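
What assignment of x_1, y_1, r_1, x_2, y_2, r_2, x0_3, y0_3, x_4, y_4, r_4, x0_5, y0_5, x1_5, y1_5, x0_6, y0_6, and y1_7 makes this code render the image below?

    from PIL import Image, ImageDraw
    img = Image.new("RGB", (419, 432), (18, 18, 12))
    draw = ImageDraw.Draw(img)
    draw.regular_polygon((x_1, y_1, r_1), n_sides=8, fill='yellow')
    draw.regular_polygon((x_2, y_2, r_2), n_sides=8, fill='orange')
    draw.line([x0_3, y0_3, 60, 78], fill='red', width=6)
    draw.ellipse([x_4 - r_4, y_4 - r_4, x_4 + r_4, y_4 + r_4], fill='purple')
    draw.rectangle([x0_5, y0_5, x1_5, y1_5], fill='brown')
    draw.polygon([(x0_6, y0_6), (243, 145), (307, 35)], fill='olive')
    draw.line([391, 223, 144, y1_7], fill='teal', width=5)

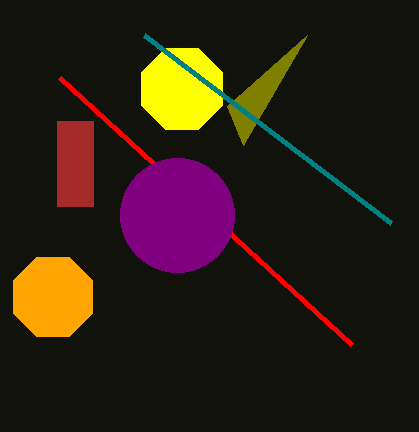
x_1 = 182, y_1 = 89, r_1 = 44, x_2 = 53, y_2 = 297, r_2 = 43, x0_3 = 352, y0_3 = 345, x_4 = 177, y_4 = 215, r_4 = 57, x0_5 = 57, y0_5 = 121, x1_5 = 93, y1_5 = 206, x0_6 = 227, y0_6 = 106, y1_7 = 35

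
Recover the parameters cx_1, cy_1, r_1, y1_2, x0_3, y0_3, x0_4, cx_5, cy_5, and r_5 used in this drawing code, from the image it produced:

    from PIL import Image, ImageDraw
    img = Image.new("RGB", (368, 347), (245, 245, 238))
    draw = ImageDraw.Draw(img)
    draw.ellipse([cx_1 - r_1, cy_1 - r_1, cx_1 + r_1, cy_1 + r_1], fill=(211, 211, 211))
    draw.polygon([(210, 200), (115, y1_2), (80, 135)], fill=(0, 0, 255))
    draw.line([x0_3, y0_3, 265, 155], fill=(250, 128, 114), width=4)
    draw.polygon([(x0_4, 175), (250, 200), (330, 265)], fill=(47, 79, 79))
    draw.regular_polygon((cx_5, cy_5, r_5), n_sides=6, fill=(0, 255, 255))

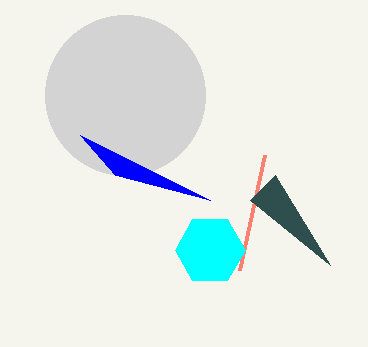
cx_1 = 125, cy_1 = 95, r_1 = 80, y1_2 = 175, x0_3 = 240, y0_3 = 270, x0_4 = 275, cx_5 = 210, cy_5 = 250, r_5 = 35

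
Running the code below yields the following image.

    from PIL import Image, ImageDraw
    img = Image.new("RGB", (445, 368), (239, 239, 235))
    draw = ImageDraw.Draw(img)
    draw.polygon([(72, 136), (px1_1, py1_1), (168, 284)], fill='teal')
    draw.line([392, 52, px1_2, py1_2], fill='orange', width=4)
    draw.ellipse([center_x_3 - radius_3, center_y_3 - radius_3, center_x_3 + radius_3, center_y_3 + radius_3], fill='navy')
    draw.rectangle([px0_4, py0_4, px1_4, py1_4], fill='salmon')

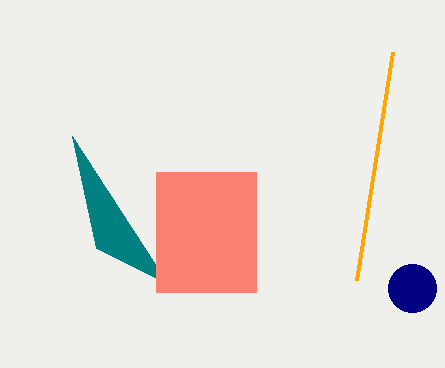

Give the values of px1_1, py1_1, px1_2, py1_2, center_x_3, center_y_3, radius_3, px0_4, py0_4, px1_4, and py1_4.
px1_1 = 96, py1_1 = 248, px1_2 = 356, py1_2 = 280, center_x_3 = 412, center_y_3 = 288, radius_3 = 24, px0_4 = 156, py0_4 = 172, px1_4 = 256, py1_4 = 292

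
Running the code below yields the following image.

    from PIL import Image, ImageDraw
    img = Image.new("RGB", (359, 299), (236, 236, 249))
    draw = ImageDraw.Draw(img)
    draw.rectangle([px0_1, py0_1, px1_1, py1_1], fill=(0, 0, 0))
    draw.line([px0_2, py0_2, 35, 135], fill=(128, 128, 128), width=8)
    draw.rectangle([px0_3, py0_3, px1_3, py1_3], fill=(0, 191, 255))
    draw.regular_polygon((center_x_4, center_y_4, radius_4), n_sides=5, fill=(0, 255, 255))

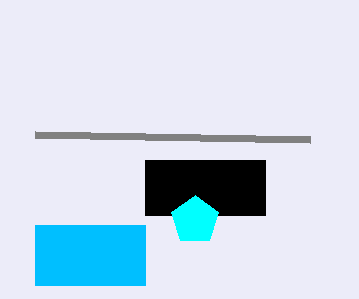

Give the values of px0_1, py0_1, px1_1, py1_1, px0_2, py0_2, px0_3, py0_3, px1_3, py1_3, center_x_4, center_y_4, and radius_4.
px0_1 = 145
py0_1 = 160
px1_1 = 265
py1_1 = 215
px0_2 = 310
py0_2 = 140
px0_3 = 35
py0_3 = 225
px1_3 = 145
py1_3 = 285
center_x_4 = 195
center_y_4 = 220
radius_4 = 25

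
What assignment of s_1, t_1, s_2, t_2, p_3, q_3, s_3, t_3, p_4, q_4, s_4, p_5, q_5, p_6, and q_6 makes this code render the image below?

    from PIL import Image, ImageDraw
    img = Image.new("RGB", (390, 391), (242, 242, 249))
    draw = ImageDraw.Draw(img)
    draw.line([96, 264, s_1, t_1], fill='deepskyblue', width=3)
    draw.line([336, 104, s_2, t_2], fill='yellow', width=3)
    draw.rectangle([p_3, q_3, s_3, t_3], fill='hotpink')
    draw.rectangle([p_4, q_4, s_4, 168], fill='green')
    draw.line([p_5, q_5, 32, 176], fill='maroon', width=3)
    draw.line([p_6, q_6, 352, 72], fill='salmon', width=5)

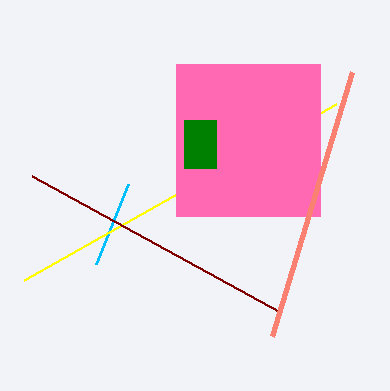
s_1 = 128; t_1 = 184; s_2 = 24; t_2 = 280; p_3 = 176; q_3 = 64; s_3 = 320; t_3 = 216; p_4 = 184; q_4 = 120; s_4 = 216; p_5 = 280; q_5 = 312; p_6 = 272; q_6 = 336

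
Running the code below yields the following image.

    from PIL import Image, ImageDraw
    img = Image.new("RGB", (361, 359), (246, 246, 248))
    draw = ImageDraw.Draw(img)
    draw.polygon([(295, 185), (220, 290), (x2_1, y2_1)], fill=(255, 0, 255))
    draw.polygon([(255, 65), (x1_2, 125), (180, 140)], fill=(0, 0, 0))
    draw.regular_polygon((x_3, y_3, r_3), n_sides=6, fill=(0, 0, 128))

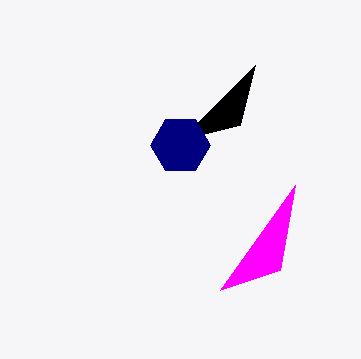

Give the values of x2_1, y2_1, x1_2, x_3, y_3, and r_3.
x2_1 = 280; y2_1 = 270; x1_2 = 240; x_3 = 180; y_3 = 145; r_3 = 30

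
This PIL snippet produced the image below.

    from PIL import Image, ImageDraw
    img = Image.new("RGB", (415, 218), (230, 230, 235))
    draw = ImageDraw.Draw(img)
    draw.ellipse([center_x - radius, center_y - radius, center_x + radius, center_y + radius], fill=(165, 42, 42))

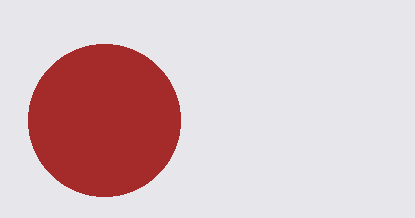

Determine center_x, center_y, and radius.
center_x = 104, center_y = 120, radius = 76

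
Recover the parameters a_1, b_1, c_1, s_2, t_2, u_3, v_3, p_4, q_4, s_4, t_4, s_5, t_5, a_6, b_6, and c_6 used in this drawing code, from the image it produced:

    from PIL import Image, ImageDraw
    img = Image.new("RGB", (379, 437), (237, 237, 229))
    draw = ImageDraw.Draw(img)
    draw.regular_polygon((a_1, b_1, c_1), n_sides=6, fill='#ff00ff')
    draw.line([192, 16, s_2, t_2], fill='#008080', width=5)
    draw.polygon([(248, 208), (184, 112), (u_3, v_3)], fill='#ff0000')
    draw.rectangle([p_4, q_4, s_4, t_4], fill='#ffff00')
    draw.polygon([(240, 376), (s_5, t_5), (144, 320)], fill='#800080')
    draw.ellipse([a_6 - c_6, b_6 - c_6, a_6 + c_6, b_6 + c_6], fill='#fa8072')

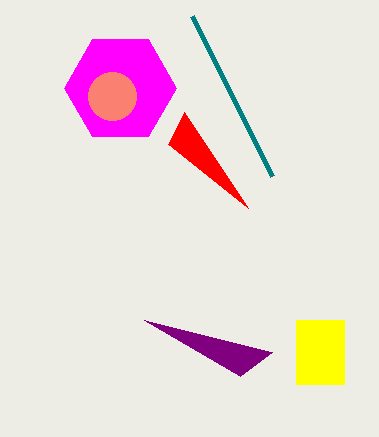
a_1 = 120
b_1 = 88
c_1 = 56
s_2 = 272
t_2 = 176
u_3 = 168
v_3 = 144
p_4 = 296
q_4 = 320
s_4 = 344
t_4 = 384
s_5 = 272
t_5 = 352
a_6 = 112
b_6 = 96
c_6 = 24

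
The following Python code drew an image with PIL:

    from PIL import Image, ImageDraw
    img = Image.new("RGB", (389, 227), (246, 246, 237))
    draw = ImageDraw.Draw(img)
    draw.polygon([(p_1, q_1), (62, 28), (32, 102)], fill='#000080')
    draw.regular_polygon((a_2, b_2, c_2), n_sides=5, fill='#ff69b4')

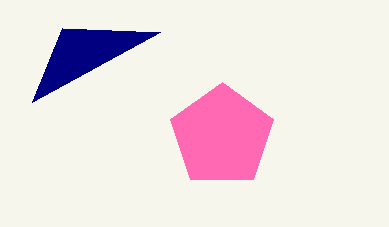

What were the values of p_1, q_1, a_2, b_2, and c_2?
p_1 = 160, q_1 = 32, a_2 = 222, b_2 = 136, c_2 = 54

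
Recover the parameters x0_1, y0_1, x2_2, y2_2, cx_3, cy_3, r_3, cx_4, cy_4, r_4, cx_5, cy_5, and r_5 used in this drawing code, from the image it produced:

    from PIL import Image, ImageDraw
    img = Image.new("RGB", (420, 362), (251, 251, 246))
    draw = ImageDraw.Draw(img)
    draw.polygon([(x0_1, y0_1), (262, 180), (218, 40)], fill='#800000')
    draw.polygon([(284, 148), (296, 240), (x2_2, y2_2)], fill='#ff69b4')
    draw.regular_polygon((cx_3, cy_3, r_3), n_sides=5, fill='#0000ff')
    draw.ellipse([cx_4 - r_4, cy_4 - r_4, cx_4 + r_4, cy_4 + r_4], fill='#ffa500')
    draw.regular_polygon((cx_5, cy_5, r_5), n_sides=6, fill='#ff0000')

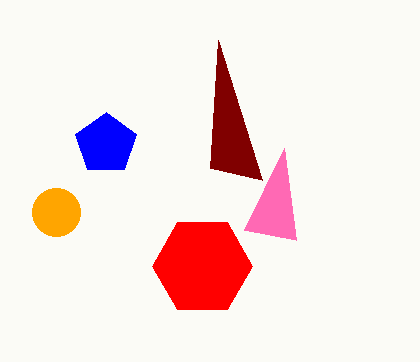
x0_1 = 210
y0_1 = 168
x2_2 = 244
y2_2 = 230
cx_3 = 106
cy_3 = 144
r_3 = 32
cx_4 = 56
cy_4 = 212
r_4 = 24
cx_5 = 202
cy_5 = 266
r_5 = 50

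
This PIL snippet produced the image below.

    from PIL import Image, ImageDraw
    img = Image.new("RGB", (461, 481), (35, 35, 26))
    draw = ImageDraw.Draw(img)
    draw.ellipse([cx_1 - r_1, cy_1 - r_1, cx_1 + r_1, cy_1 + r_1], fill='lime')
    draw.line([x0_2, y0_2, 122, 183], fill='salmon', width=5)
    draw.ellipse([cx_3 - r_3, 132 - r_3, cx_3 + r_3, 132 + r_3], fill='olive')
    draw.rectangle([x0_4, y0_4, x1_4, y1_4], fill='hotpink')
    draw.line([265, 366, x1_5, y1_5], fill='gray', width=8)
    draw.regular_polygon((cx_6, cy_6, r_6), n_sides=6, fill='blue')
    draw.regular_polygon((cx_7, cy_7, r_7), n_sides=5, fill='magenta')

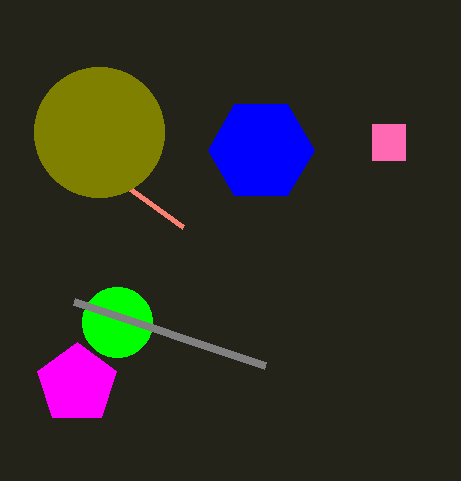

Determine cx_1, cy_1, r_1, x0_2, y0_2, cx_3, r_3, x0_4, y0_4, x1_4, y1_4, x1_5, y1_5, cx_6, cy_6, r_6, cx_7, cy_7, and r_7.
cx_1 = 117, cy_1 = 322, r_1 = 35, x0_2 = 183, y0_2 = 227, cx_3 = 99, r_3 = 65, x0_4 = 372, y0_4 = 124, x1_4 = 405, y1_4 = 160, x1_5 = 74, y1_5 = 302, cx_6 = 261, cy_6 = 150, r_6 = 53, cx_7 = 77, cy_7 = 384, r_7 = 42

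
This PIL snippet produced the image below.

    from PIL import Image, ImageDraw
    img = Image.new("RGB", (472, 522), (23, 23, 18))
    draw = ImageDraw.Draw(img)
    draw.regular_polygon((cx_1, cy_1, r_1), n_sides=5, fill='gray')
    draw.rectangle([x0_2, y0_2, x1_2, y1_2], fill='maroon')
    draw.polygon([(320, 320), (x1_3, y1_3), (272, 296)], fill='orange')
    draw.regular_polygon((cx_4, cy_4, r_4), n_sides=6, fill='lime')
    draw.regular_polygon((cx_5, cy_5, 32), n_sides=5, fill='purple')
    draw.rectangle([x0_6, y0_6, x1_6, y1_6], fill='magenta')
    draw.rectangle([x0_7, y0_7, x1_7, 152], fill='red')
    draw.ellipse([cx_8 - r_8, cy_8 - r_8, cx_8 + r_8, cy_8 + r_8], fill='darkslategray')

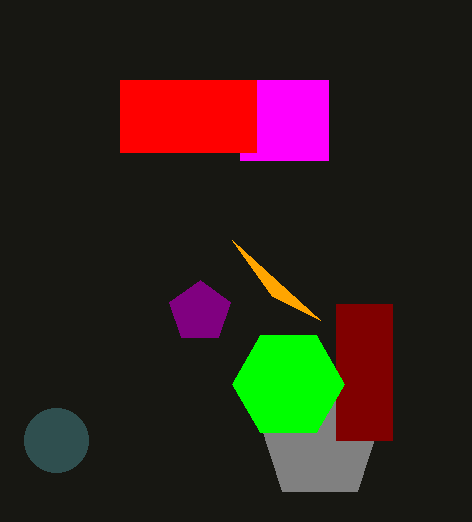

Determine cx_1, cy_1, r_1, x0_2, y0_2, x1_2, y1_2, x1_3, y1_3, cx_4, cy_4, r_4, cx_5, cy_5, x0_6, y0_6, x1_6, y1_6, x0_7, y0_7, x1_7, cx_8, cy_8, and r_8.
cx_1 = 320; cy_1 = 440; r_1 = 64; x0_2 = 336; y0_2 = 304; x1_2 = 392; y1_2 = 440; x1_3 = 232; y1_3 = 240; cx_4 = 288; cy_4 = 384; r_4 = 56; cx_5 = 200; cy_5 = 312; x0_6 = 240; y0_6 = 80; x1_6 = 328; y1_6 = 160; x0_7 = 120; y0_7 = 80; x1_7 = 256; cx_8 = 56; cy_8 = 440; r_8 = 32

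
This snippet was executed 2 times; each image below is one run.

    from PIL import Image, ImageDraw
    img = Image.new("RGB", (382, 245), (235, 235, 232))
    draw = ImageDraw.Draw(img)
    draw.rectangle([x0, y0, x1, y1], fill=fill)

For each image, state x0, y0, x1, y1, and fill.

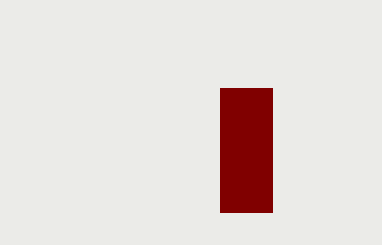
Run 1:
x0 = 220, y0 = 88, x1 = 272, y1 = 212, fill = 'maroon'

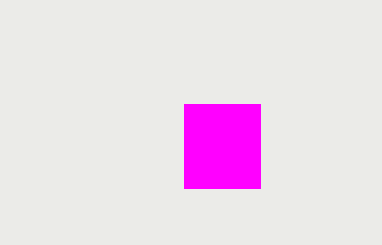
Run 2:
x0 = 184, y0 = 104, x1 = 260, y1 = 188, fill = 'magenta'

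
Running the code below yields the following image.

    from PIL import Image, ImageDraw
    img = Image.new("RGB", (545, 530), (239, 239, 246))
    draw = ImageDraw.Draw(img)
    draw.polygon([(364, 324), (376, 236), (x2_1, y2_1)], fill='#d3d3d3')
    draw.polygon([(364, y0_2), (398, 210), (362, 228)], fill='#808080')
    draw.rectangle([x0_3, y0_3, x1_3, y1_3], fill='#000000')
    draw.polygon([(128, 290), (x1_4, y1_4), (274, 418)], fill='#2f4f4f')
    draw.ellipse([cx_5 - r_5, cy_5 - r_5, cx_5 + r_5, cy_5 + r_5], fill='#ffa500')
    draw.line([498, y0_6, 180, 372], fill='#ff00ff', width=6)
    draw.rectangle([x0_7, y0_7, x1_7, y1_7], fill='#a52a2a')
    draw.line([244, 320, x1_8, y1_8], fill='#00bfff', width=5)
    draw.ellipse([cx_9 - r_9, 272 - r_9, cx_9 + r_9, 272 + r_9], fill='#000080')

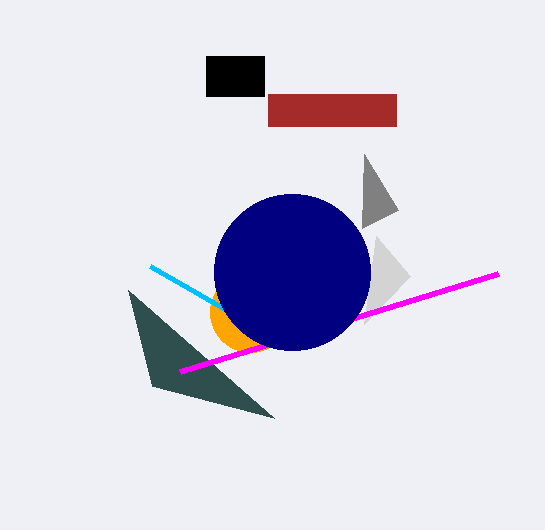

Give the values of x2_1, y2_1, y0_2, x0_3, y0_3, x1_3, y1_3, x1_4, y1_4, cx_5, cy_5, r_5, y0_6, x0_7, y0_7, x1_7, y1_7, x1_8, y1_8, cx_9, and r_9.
x2_1 = 410
y2_1 = 276
y0_2 = 154
x0_3 = 206
y0_3 = 56
x1_3 = 264
y1_3 = 96
x1_4 = 152
y1_4 = 386
cx_5 = 250
cy_5 = 312
r_5 = 40
y0_6 = 274
x0_7 = 268
y0_7 = 94
x1_7 = 396
y1_7 = 126
x1_8 = 150
y1_8 = 266
cx_9 = 292
r_9 = 78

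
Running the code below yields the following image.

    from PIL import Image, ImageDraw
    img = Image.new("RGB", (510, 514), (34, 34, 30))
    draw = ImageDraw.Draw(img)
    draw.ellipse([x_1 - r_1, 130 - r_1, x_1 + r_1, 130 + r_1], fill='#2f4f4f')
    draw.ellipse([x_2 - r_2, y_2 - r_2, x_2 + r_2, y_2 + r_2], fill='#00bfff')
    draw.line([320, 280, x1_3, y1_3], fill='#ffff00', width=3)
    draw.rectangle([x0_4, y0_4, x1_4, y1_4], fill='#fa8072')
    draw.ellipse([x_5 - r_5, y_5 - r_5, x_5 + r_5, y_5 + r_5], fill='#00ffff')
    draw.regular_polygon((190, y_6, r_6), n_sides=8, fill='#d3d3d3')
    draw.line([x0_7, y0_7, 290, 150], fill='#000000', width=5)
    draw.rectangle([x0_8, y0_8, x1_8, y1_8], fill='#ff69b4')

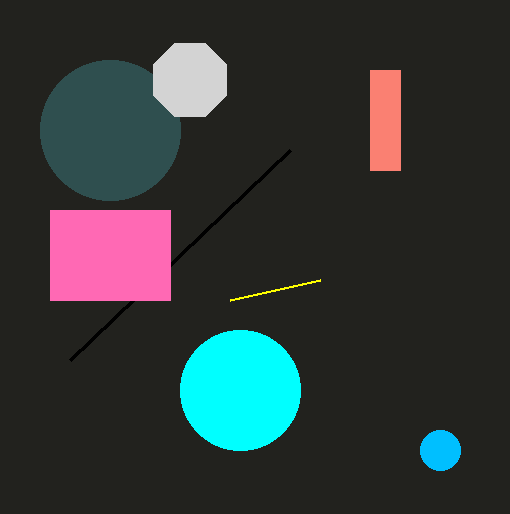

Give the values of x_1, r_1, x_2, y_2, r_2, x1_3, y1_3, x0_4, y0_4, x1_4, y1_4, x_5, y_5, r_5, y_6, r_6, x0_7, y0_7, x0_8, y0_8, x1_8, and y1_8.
x_1 = 110, r_1 = 70, x_2 = 440, y_2 = 450, r_2 = 20, x1_3 = 230, y1_3 = 300, x0_4 = 370, y0_4 = 70, x1_4 = 400, y1_4 = 170, x_5 = 240, y_5 = 390, r_5 = 60, y_6 = 80, r_6 = 40, x0_7 = 70, y0_7 = 360, x0_8 = 50, y0_8 = 210, x1_8 = 170, y1_8 = 300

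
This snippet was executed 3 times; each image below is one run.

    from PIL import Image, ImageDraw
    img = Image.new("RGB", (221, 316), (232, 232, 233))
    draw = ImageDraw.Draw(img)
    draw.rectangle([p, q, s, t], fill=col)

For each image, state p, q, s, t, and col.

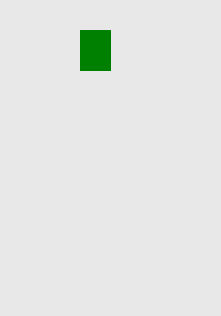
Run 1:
p = 80; q = 30; s = 110; t = 70; col = 'green'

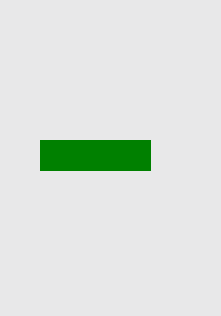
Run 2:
p = 40
q = 140
s = 150
t = 170
col = 'green'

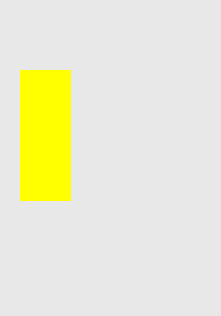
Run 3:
p = 20
q = 70
s = 70
t = 200
col = 'yellow'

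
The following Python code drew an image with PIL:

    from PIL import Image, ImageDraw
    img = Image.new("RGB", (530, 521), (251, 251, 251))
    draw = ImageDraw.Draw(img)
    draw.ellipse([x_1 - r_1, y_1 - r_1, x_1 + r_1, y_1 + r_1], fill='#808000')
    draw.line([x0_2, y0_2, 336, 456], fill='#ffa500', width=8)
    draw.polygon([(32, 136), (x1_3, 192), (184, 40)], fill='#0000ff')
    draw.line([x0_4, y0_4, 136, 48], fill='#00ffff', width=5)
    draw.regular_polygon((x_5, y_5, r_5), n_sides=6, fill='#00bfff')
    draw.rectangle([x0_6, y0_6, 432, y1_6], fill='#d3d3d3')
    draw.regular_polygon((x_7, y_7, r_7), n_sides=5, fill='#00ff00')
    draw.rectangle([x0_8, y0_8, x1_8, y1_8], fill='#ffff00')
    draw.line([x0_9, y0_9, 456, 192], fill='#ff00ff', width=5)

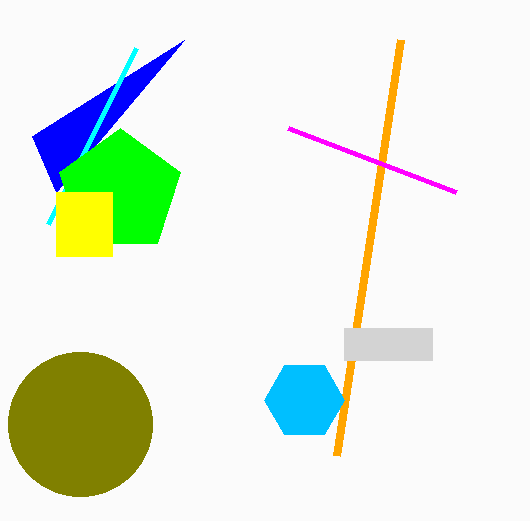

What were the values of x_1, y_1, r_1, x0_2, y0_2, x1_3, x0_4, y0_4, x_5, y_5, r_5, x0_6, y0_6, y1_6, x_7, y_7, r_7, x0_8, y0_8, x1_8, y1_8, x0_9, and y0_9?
x_1 = 80; y_1 = 424; r_1 = 72; x0_2 = 400; y0_2 = 40; x1_3 = 56; x0_4 = 48; y0_4 = 224; x_5 = 304; y_5 = 400; r_5 = 40; x0_6 = 344; y0_6 = 328; y1_6 = 360; x_7 = 120; y_7 = 192; r_7 = 64; x0_8 = 56; y0_8 = 192; x1_8 = 112; y1_8 = 256; x0_9 = 288; y0_9 = 128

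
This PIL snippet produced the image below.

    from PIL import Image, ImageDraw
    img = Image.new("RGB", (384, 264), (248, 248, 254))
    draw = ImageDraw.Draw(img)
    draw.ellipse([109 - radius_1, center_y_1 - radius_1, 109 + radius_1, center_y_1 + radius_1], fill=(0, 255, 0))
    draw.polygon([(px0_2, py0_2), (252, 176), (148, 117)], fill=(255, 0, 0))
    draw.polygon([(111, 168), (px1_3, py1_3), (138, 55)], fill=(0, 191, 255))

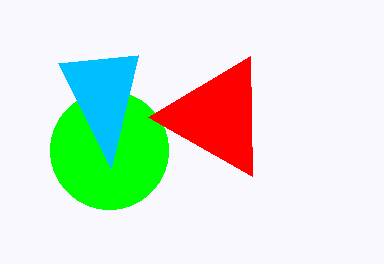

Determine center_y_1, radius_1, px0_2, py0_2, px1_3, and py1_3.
center_y_1 = 150
radius_1 = 59
px0_2 = 250
py0_2 = 56
px1_3 = 58
py1_3 = 63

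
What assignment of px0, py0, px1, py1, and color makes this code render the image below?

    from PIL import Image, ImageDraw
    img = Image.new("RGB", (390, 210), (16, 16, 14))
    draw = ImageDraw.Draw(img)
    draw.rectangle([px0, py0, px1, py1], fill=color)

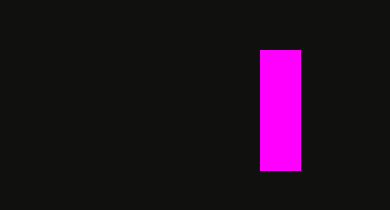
px0 = 260
py0 = 50
px1 = 300
py1 = 170
color = 'magenta'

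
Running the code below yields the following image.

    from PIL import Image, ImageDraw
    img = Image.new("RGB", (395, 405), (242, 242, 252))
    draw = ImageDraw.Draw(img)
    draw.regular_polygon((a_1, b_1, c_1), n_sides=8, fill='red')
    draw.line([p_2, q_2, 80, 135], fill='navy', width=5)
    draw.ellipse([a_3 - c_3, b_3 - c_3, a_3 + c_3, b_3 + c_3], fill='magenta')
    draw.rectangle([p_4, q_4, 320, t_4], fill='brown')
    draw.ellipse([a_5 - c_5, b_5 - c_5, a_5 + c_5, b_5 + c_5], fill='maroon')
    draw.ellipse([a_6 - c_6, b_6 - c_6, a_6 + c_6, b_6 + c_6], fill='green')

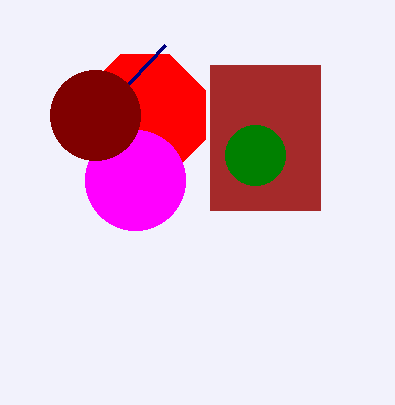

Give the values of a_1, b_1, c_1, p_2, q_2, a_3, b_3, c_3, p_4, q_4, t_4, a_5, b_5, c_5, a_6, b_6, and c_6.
a_1 = 145; b_1 = 115; c_1 = 65; p_2 = 165; q_2 = 45; a_3 = 135; b_3 = 180; c_3 = 50; p_4 = 210; q_4 = 65; t_4 = 210; a_5 = 95; b_5 = 115; c_5 = 45; a_6 = 255; b_6 = 155; c_6 = 30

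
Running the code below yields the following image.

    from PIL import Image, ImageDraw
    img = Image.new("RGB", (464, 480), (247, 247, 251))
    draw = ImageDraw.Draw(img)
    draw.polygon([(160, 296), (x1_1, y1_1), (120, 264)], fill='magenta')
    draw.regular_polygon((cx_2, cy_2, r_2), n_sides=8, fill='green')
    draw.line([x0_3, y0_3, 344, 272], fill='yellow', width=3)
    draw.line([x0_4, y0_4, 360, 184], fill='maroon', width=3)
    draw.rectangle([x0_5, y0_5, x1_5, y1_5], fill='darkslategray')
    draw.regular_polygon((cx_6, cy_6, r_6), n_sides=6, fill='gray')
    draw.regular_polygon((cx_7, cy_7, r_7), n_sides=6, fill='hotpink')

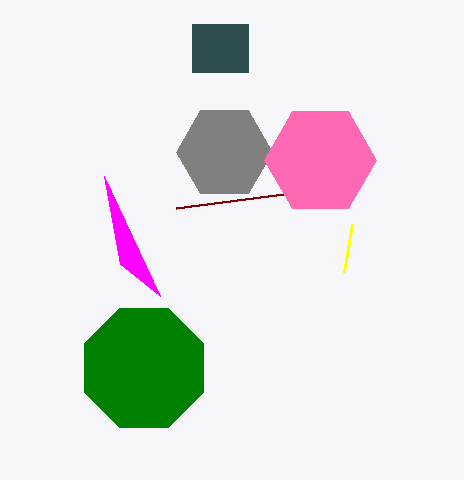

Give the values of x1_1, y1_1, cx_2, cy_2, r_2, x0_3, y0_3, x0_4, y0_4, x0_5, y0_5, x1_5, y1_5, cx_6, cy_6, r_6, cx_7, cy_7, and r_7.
x1_1 = 104
y1_1 = 176
cx_2 = 144
cy_2 = 368
r_2 = 64
x0_3 = 352
y0_3 = 224
x0_4 = 176
y0_4 = 208
x0_5 = 192
y0_5 = 24
x1_5 = 248
y1_5 = 72
cx_6 = 224
cy_6 = 152
r_6 = 48
cx_7 = 320
cy_7 = 160
r_7 = 56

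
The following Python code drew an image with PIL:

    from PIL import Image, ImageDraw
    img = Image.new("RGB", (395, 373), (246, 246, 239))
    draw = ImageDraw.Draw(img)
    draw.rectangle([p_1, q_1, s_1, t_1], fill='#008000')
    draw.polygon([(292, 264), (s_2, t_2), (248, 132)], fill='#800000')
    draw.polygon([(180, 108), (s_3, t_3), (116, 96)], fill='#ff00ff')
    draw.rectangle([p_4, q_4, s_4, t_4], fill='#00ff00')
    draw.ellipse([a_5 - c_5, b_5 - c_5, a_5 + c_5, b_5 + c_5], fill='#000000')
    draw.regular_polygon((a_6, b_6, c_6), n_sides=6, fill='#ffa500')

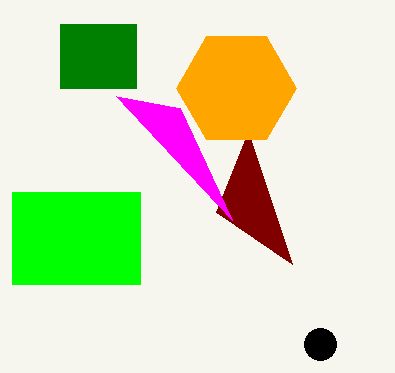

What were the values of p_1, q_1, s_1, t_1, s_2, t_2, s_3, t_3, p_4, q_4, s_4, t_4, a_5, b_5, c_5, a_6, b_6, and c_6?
p_1 = 60
q_1 = 24
s_1 = 136
t_1 = 88
s_2 = 216
t_2 = 212
s_3 = 232
t_3 = 220
p_4 = 12
q_4 = 192
s_4 = 140
t_4 = 284
a_5 = 320
b_5 = 344
c_5 = 16
a_6 = 236
b_6 = 88
c_6 = 60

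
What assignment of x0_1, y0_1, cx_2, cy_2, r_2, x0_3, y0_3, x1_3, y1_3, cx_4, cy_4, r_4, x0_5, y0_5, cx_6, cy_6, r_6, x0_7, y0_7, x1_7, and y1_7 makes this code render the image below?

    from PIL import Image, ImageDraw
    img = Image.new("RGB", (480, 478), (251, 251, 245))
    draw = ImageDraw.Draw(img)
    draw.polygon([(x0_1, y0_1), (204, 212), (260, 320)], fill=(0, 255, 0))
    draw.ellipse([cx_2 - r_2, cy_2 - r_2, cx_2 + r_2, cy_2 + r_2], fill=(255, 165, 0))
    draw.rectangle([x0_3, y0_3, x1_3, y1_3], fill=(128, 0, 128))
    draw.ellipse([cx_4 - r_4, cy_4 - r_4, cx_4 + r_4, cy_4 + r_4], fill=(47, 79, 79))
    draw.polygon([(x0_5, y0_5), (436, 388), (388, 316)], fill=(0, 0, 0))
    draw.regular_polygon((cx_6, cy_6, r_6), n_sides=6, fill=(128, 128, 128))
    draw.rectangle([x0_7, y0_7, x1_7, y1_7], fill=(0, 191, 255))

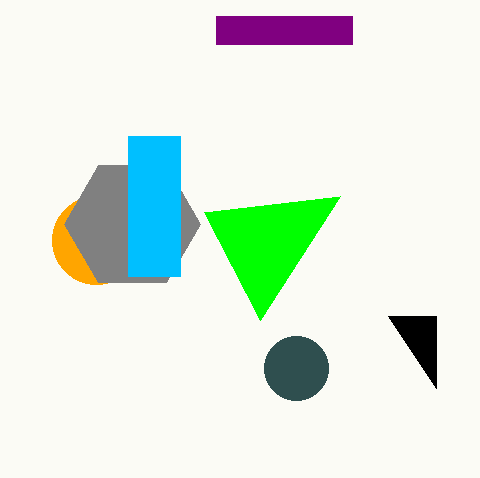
x0_1 = 340, y0_1 = 196, cx_2 = 96, cy_2 = 240, r_2 = 44, x0_3 = 216, y0_3 = 16, x1_3 = 352, y1_3 = 44, cx_4 = 296, cy_4 = 368, r_4 = 32, x0_5 = 436, y0_5 = 316, cx_6 = 132, cy_6 = 224, r_6 = 68, x0_7 = 128, y0_7 = 136, x1_7 = 180, y1_7 = 276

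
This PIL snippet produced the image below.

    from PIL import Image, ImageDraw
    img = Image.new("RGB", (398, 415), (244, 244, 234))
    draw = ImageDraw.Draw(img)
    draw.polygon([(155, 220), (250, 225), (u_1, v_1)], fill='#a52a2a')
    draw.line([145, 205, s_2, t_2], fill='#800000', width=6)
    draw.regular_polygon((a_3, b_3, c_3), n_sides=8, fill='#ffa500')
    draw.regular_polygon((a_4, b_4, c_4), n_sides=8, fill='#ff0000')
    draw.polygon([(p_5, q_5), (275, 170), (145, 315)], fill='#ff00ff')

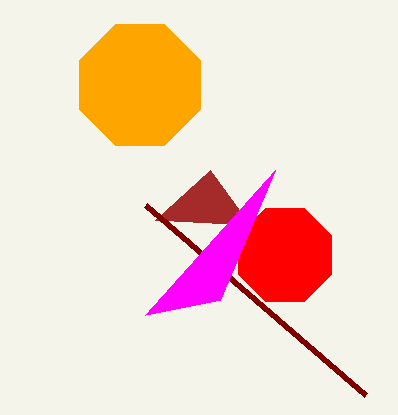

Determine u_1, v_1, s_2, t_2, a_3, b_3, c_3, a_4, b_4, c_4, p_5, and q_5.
u_1 = 210, v_1 = 170, s_2 = 365, t_2 = 395, a_3 = 140, b_3 = 85, c_3 = 65, a_4 = 285, b_4 = 255, c_4 = 50, p_5 = 220, q_5 = 300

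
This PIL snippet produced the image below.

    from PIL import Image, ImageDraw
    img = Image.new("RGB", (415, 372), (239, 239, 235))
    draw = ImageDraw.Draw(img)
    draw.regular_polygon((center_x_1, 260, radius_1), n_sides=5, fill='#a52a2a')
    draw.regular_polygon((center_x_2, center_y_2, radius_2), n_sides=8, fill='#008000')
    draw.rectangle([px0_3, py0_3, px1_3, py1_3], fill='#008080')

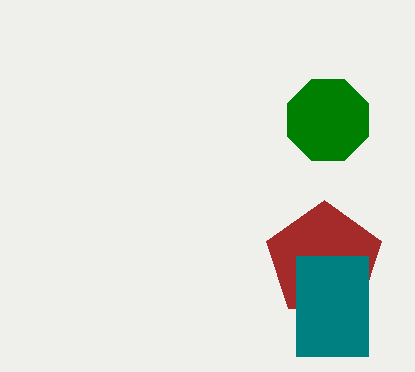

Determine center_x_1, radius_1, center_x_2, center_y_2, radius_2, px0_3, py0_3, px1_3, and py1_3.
center_x_1 = 324
radius_1 = 60
center_x_2 = 328
center_y_2 = 120
radius_2 = 44
px0_3 = 296
py0_3 = 256
px1_3 = 368
py1_3 = 356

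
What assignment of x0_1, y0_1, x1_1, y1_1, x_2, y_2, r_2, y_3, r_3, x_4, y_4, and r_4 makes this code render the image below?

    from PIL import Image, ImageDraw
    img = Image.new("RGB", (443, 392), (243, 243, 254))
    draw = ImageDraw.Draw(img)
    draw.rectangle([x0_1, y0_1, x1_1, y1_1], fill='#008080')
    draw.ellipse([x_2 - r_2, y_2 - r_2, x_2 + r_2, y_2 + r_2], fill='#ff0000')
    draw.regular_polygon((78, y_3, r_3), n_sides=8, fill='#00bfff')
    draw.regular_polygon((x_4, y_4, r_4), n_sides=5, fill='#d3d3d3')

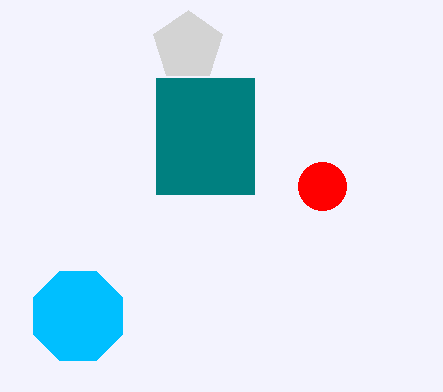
x0_1 = 156, y0_1 = 78, x1_1 = 254, y1_1 = 194, x_2 = 322, y_2 = 186, r_2 = 24, y_3 = 316, r_3 = 48, x_4 = 188, y_4 = 46, r_4 = 36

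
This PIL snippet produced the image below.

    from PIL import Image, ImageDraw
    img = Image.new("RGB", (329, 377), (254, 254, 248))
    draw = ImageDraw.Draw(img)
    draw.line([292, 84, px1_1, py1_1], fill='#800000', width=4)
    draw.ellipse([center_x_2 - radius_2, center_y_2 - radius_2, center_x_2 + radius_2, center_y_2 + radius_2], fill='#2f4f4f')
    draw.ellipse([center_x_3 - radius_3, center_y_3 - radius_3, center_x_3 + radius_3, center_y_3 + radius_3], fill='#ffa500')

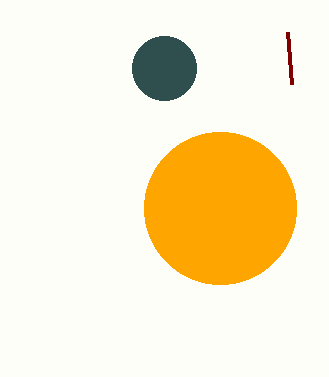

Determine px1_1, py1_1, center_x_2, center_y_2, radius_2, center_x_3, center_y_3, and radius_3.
px1_1 = 288, py1_1 = 32, center_x_2 = 164, center_y_2 = 68, radius_2 = 32, center_x_3 = 220, center_y_3 = 208, radius_3 = 76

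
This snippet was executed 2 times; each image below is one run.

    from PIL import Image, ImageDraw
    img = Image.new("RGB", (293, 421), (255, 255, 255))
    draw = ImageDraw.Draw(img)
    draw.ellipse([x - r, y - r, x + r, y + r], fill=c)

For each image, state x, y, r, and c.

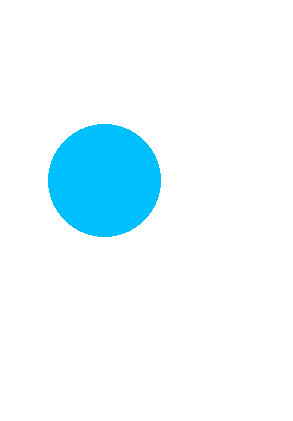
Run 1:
x = 104, y = 180, r = 56, c = 'deepskyblue'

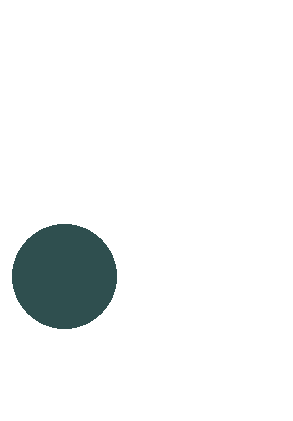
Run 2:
x = 64, y = 276, r = 52, c = 'darkslategray'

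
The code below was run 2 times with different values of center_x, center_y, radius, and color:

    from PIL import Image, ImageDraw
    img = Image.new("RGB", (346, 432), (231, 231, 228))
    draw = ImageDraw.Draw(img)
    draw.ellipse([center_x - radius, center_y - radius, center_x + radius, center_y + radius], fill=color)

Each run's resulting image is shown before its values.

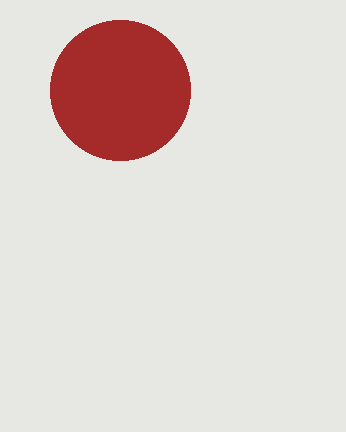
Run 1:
center_x = 120; center_y = 90; radius = 70; color = 'brown'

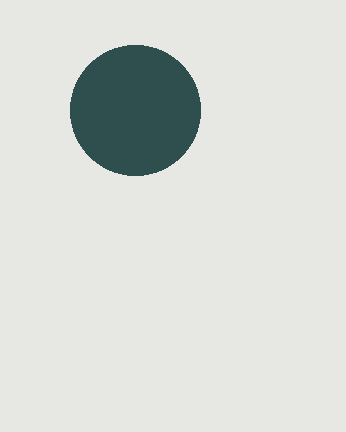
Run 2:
center_x = 135, center_y = 110, radius = 65, color = 'darkslategray'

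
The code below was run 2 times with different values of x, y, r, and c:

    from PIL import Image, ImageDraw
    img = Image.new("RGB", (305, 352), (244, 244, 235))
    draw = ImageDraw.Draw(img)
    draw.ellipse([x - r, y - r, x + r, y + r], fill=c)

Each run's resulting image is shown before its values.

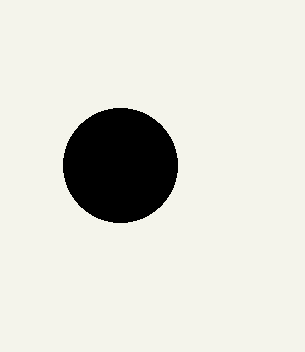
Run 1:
x = 120
y = 165
r = 57
c = 'black'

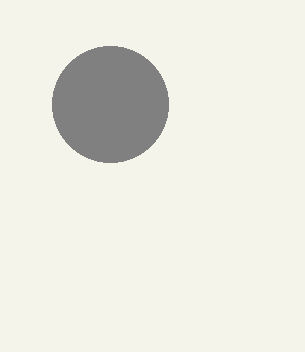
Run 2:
x = 110; y = 104; r = 58; c = 'gray'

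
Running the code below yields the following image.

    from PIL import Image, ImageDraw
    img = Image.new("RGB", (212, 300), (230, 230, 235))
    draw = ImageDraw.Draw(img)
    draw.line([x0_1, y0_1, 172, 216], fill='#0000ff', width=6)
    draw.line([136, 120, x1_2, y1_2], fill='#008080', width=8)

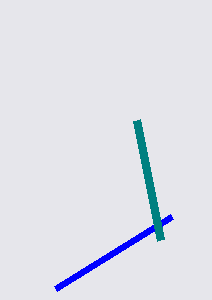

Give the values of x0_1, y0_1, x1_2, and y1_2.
x0_1 = 56
y0_1 = 288
x1_2 = 160
y1_2 = 240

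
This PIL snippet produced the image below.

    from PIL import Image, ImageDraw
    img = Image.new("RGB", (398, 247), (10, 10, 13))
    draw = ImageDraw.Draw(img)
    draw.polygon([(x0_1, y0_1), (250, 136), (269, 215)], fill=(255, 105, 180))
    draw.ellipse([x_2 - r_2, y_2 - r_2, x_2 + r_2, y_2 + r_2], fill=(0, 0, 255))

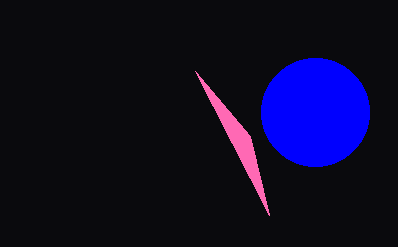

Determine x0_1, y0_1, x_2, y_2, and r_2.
x0_1 = 195, y0_1 = 71, x_2 = 315, y_2 = 112, r_2 = 54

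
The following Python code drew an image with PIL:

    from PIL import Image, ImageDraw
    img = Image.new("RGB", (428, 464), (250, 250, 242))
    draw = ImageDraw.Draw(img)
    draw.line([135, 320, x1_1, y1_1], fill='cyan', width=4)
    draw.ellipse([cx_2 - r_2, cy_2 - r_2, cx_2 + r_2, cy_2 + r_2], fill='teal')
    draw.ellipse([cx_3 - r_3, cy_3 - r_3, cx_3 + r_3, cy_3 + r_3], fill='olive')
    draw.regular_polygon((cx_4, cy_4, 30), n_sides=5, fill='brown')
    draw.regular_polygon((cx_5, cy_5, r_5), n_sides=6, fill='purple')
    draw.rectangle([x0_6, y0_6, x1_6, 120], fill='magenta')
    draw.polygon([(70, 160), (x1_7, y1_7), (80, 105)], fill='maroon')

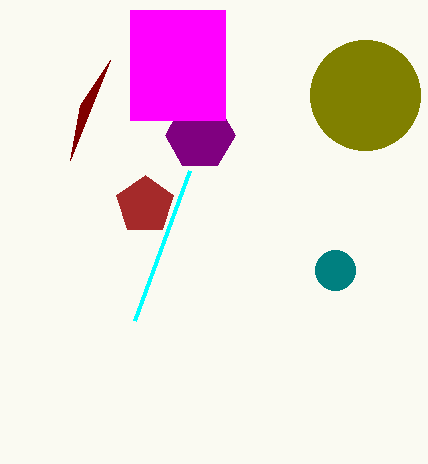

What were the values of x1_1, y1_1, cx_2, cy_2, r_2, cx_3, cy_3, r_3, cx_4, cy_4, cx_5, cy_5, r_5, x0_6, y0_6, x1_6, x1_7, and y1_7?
x1_1 = 190; y1_1 = 170; cx_2 = 335; cy_2 = 270; r_2 = 20; cx_3 = 365; cy_3 = 95; r_3 = 55; cx_4 = 145; cy_4 = 205; cx_5 = 200; cy_5 = 135; r_5 = 35; x0_6 = 130; y0_6 = 10; x1_6 = 225; x1_7 = 110; y1_7 = 60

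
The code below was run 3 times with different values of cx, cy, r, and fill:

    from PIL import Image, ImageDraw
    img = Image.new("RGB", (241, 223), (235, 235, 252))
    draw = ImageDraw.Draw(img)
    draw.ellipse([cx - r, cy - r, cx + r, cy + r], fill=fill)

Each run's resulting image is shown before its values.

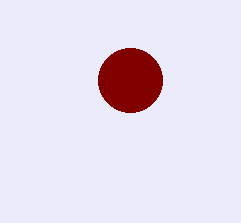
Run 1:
cx = 130
cy = 80
r = 32
fill = 'maroon'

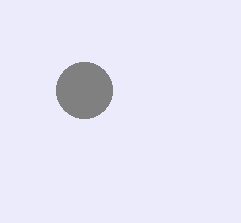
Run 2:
cx = 84
cy = 90
r = 28
fill = 'gray'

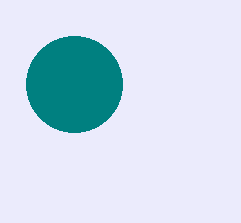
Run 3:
cx = 74, cy = 84, r = 48, fill = 'teal'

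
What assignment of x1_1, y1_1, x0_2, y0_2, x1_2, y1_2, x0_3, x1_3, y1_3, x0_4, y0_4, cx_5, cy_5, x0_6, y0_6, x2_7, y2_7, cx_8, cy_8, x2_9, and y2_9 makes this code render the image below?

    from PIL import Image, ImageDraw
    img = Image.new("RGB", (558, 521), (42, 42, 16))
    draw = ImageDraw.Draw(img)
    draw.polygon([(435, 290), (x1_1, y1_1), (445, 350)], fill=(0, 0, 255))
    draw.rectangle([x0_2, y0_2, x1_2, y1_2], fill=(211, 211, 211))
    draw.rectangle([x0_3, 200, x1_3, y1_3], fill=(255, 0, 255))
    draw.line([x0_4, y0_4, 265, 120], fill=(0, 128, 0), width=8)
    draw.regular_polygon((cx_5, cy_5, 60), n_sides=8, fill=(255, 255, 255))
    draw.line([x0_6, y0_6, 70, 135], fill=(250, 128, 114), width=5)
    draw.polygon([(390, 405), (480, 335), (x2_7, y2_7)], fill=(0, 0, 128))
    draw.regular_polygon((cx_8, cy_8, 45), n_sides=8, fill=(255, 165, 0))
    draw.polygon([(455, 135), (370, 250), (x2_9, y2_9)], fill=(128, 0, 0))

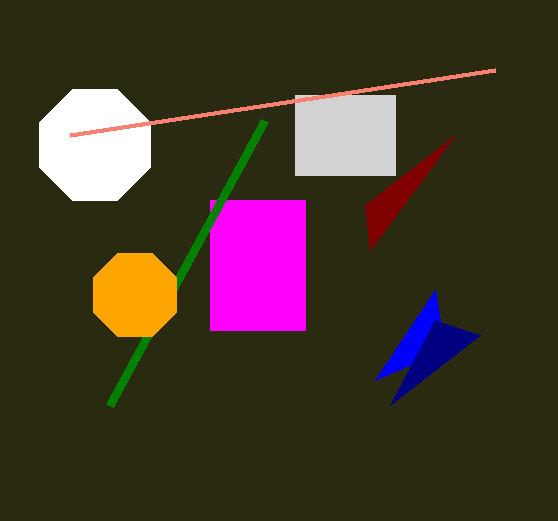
x1_1 = 375; y1_1 = 380; x0_2 = 295; y0_2 = 95; x1_2 = 395; y1_2 = 175; x0_3 = 210; x1_3 = 305; y1_3 = 330; x0_4 = 110; y0_4 = 405; cx_5 = 95; cy_5 = 145; x0_6 = 495; y0_6 = 70; x2_7 = 435; y2_7 = 320; cx_8 = 135; cy_8 = 295; x2_9 = 365; y2_9 = 205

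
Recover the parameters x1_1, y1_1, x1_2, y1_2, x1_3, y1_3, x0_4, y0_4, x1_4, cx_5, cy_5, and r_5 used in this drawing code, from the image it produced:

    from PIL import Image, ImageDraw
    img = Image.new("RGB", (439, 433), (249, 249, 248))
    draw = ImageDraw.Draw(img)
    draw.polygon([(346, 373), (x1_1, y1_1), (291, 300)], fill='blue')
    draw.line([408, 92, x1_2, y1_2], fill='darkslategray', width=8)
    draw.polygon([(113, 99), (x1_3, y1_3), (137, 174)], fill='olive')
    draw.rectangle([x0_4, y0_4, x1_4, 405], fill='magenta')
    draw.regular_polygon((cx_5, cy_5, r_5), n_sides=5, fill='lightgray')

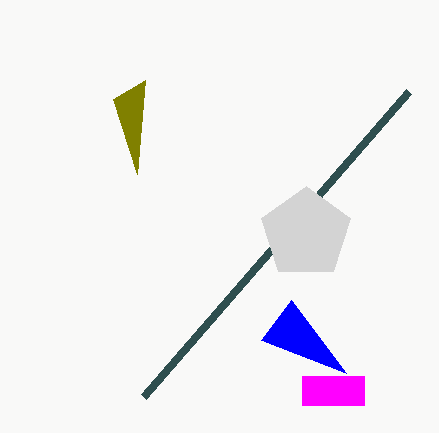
x1_1 = 261
y1_1 = 340
x1_2 = 143
y1_2 = 397
x1_3 = 145
y1_3 = 80
x0_4 = 302
y0_4 = 376
x1_4 = 364
cx_5 = 306
cy_5 = 233
r_5 = 47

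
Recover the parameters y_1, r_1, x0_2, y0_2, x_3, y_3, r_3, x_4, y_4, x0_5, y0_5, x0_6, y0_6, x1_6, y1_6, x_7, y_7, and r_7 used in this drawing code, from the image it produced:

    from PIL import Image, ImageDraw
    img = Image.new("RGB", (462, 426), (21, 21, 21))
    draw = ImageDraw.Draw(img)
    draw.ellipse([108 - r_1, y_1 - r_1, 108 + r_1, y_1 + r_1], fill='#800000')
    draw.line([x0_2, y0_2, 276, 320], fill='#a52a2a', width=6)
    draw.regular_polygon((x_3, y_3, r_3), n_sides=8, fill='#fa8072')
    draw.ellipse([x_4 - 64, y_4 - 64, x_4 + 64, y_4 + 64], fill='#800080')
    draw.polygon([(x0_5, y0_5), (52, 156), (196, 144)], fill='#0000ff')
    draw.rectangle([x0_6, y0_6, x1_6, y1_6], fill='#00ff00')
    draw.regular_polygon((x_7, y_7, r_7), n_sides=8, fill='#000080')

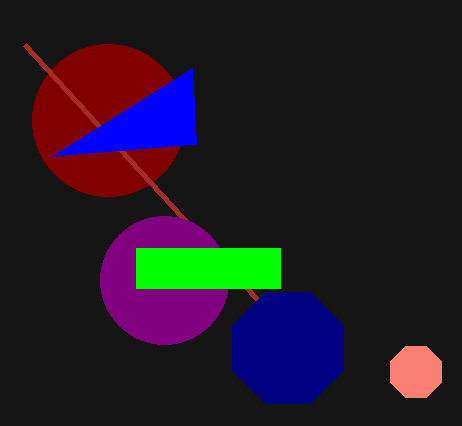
y_1 = 120, r_1 = 76, x0_2 = 24, y0_2 = 44, x_3 = 416, y_3 = 372, r_3 = 28, x_4 = 164, y_4 = 280, x0_5 = 192, y0_5 = 68, x0_6 = 136, y0_6 = 248, x1_6 = 280, y1_6 = 288, x_7 = 288, y_7 = 348, r_7 = 60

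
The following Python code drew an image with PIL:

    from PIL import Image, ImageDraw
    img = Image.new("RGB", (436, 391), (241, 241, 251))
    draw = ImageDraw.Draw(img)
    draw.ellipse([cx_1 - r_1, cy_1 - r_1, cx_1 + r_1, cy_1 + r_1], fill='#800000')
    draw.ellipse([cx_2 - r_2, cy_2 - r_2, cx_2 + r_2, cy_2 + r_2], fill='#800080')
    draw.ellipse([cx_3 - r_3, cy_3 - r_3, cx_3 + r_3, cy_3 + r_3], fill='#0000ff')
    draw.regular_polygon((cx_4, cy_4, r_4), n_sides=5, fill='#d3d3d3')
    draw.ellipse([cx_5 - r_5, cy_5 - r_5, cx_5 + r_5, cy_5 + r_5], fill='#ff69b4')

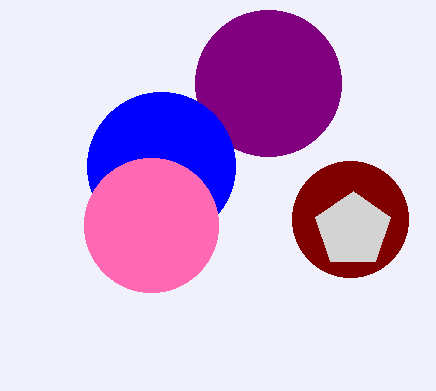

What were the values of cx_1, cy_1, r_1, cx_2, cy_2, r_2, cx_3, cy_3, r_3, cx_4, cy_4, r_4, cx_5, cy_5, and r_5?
cx_1 = 350; cy_1 = 219; r_1 = 58; cx_2 = 268; cy_2 = 83; r_2 = 73; cx_3 = 161; cy_3 = 166; r_3 = 74; cx_4 = 353; cy_4 = 230; r_4 = 39; cx_5 = 151; cy_5 = 225; r_5 = 67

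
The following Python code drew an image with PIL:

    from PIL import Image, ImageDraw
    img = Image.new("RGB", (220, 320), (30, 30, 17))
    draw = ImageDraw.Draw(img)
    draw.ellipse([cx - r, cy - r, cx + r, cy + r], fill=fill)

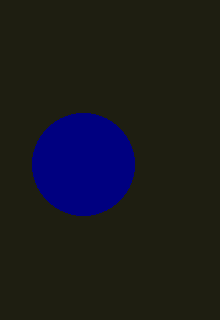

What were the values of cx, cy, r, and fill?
cx = 83; cy = 164; r = 51; fill = 'navy'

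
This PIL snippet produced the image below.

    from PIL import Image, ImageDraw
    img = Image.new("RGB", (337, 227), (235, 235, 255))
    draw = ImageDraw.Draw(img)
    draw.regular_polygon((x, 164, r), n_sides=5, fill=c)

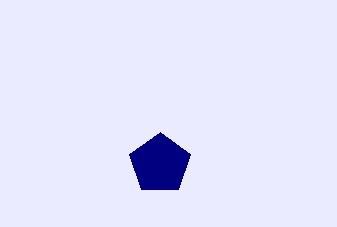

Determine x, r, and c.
x = 160, r = 32, c = 'navy'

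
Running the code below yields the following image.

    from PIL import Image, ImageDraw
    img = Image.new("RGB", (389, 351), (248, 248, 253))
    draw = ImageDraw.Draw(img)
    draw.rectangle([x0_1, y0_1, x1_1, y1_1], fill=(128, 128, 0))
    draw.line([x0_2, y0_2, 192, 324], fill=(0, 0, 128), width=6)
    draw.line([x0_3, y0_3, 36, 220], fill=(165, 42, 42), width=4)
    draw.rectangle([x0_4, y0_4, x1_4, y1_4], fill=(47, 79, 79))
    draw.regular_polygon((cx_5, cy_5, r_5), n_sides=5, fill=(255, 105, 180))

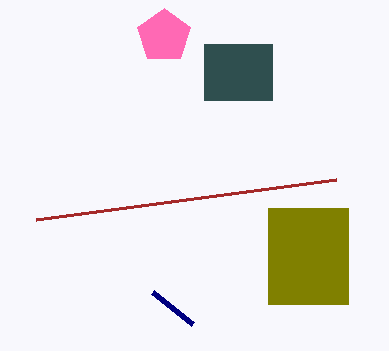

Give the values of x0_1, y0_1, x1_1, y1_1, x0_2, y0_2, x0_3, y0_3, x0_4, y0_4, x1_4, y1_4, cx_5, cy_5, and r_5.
x0_1 = 268
y0_1 = 208
x1_1 = 348
y1_1 = 304
x0_2 = 152
y0_2 = 292
x0_3 = 336
y0_3 = 180
x0_4 = 204
y0_4 = 44
x1_4 = 272
y1_4 = 100
cx_5 = 164
cy_5 = 36
r_5 = 28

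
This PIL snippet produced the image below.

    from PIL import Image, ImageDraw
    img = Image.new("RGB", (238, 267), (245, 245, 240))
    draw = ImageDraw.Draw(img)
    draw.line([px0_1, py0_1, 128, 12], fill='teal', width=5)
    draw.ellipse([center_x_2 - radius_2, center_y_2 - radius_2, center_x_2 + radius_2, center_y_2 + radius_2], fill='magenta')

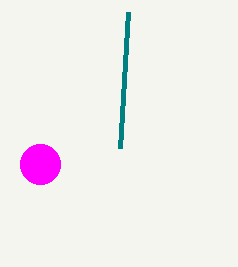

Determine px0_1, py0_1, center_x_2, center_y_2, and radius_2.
px0_1 = 120, py0_1 = 148, center_x_2 = 40, center_y_2 = 164, radius_2 = 20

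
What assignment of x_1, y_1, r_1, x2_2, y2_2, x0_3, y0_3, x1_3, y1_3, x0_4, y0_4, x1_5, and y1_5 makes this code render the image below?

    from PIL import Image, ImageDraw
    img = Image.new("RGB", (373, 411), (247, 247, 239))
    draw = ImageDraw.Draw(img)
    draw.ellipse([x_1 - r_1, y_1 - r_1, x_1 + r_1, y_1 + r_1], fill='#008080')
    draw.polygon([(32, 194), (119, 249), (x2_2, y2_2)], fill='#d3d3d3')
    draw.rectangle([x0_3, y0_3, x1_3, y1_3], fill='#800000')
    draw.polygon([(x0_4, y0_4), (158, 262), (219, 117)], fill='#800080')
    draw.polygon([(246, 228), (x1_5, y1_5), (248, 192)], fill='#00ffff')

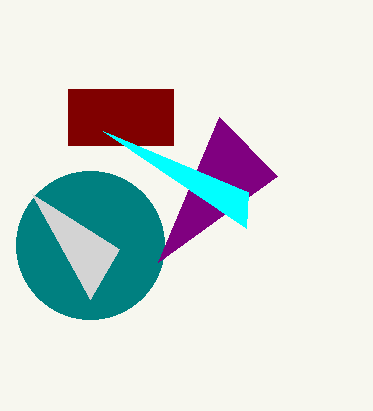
x_1 = 90
y_1 = 245
r_1 = 74
x2_2 = 90
y2_2 = 299
x0_3 = 68
y0_3 = 89
x1_3 = 173
y1_3 = 145
x0_4 = 277
y0_4 = 176
x1_5 = 103
y1_5 = 131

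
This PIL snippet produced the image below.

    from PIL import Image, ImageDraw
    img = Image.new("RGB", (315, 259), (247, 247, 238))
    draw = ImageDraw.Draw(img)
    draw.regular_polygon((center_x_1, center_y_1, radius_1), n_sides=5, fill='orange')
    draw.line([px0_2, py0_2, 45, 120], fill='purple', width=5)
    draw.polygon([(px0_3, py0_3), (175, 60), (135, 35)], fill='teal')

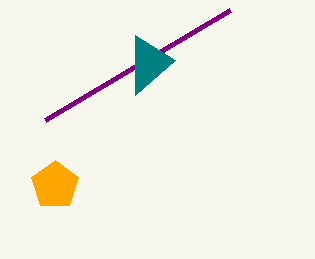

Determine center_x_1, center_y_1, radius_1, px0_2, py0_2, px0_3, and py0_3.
center_x_1 = 55, center_y_1 = 185, radius_1 = 25, px0_2 = 230, py0_2 = 10, px0_3 = 135, py0_3 = 95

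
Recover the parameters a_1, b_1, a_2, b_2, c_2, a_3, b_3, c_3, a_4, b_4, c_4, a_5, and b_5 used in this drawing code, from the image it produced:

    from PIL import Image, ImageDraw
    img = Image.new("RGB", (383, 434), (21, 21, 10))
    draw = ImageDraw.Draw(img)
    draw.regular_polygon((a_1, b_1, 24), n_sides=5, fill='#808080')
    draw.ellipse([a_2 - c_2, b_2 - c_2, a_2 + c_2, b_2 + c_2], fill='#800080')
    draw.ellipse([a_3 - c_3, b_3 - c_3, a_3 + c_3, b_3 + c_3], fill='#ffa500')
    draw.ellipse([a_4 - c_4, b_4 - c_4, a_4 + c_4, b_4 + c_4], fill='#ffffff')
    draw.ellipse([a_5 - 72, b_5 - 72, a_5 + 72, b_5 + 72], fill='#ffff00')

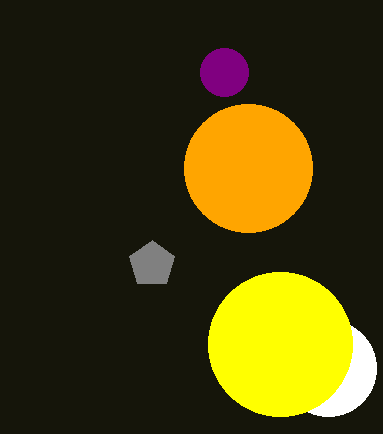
a_1 = 152; b_1 = 264; a_2 = 224; b_2 = 72; c_2 = 24; a_3 = 248; b_3 = 168; c_3 = 64; a_4 = 328; b_4 = 368; c_4 = 48; a_5 = 280; b_5 = 344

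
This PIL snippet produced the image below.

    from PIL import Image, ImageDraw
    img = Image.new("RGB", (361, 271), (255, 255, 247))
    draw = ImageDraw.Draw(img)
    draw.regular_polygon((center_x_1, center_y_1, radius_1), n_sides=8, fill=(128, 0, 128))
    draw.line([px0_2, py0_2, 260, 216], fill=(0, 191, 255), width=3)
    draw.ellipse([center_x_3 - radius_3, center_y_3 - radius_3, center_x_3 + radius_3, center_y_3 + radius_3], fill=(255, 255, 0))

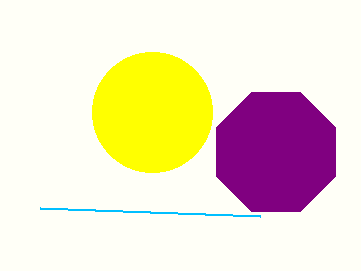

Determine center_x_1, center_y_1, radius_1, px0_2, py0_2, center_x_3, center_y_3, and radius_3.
center_x_1 = 276
center_y_1 = 152
radius_1 = 64
px0_2 = 40
py0_2 = 208
center_x_3 = 152
center_y_3 = 112
radius_3 = 60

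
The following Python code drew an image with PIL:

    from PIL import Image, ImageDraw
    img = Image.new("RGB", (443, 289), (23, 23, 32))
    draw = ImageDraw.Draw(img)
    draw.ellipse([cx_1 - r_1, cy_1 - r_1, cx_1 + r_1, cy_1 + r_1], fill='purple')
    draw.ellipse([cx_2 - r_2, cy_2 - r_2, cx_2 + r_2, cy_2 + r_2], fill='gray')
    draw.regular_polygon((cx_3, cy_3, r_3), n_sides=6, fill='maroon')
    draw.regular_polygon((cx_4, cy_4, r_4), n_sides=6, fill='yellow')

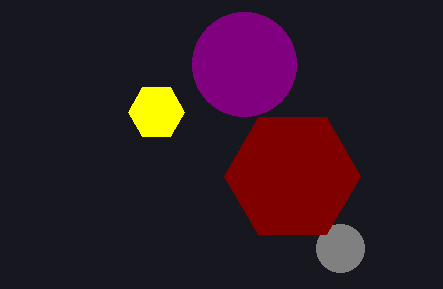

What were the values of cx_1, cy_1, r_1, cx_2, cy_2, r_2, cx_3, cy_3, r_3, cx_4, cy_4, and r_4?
cx_1 = 244
cy_1 = 64
r_1 = 52
cx_2 = 340
cy_2 = 248
r_2 = 24
cx_3 = 292
cy_3 = 176
r_3 = 68
cx_4 = 156
cy_4 = 112
r_4 = 28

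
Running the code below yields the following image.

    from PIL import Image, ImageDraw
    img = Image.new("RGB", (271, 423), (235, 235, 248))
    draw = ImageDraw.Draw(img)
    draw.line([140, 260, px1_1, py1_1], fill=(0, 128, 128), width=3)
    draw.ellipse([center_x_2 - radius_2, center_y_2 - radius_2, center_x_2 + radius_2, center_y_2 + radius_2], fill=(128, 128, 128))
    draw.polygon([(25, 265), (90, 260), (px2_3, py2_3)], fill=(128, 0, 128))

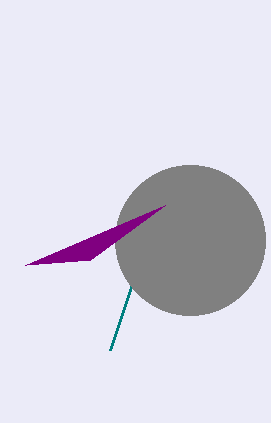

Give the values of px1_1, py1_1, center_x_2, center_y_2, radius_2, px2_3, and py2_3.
px1_1 = 110
py1_1 = 350
center_x_2 = 190
center_y_2 = 240
radius_2 = 75
px2_3 = 165
py2_3 = 205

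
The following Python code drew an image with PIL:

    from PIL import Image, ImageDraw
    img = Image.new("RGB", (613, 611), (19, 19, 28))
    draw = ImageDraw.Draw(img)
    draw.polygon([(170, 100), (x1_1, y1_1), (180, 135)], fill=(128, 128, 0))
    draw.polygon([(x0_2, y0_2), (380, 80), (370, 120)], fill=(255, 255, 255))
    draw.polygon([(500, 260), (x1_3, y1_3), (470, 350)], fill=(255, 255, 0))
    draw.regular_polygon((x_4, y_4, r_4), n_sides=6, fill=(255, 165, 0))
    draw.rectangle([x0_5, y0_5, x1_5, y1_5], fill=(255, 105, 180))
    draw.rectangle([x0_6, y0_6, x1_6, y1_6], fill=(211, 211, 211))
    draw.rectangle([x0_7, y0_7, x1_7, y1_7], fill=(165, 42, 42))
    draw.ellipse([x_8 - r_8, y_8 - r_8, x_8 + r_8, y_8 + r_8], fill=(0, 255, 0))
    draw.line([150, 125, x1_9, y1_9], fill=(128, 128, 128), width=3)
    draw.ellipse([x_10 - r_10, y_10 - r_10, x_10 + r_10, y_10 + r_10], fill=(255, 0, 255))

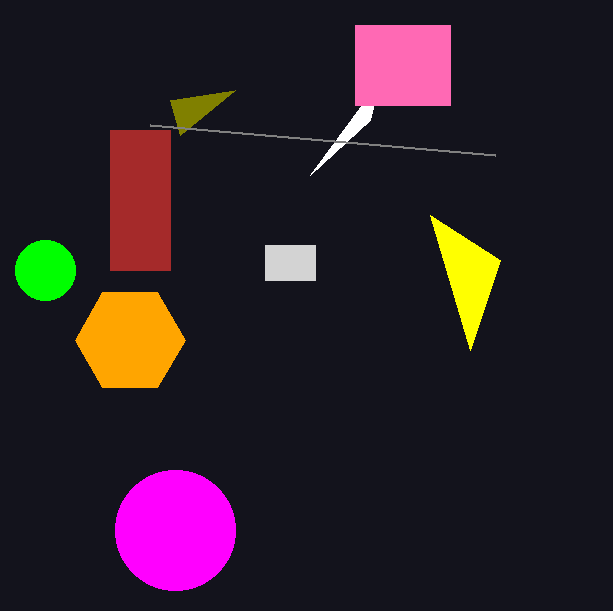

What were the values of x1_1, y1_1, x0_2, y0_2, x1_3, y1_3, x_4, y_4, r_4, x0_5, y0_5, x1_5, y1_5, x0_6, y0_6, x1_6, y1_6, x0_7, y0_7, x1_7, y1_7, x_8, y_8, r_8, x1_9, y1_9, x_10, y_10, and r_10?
x1_1 = 235
y1_1 = 90
x0_2 = 310
y0_2 = 175
x1_3 = 430
y1_3 = 215
x_4 = 130
y_4 = 340
r_4 = 55
x0_5 = 355
y0_5 = 25
x1_5 = 450
y1_5 = 105
x0_6 = 265
y0_6 = 245
x1_6 = 315
y1_6 = 280
x0_7 = 110
y0_7 = 130
x1_7 = 170
y1_7 = 270
x_8 = 45
y_8 = 270
r_8 = 30
x1_9 = 495
y1_9 = 155
x_10 = 175
y_10 = 530
r_10 = 60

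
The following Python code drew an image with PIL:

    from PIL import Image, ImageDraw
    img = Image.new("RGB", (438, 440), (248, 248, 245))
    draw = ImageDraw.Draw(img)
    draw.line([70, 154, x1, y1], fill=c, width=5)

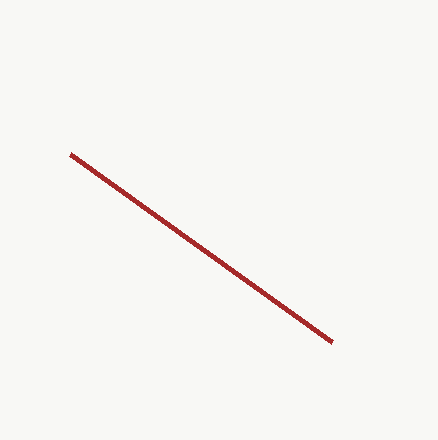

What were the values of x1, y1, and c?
x1 = 332; y1 = 342; c = 'brown'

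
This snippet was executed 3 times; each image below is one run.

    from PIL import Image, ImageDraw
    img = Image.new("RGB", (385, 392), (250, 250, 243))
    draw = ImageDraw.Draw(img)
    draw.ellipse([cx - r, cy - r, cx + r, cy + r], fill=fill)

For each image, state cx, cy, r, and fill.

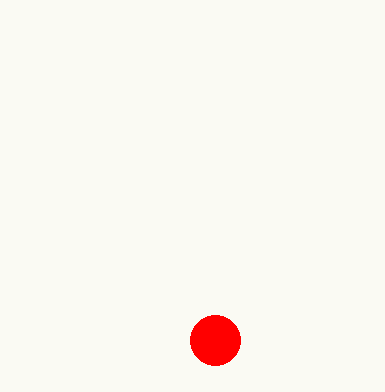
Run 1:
cx = 215; cy = 340; r = 25; fill = 'red'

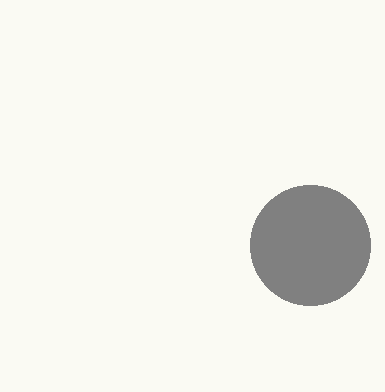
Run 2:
cx = 310, cy = 245, r = 60, fill = 'gray'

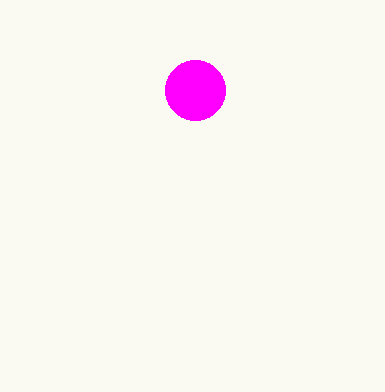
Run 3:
cx = 195, cy = 90, r = 30, fill = 'magenta'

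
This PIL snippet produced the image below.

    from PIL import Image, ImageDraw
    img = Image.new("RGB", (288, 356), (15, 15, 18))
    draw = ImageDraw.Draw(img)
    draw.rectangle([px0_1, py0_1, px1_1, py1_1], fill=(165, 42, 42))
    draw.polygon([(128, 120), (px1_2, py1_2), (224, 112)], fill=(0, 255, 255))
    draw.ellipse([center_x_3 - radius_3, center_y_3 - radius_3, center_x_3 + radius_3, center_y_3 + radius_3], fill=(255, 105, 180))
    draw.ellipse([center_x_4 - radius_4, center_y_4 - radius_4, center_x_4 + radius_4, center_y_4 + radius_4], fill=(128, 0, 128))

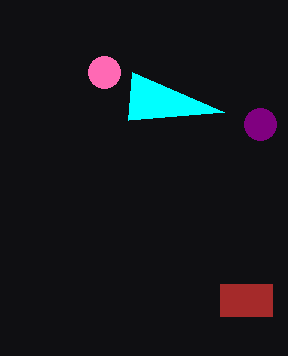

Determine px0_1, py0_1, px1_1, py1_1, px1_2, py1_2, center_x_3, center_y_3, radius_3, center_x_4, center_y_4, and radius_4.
px0_1 = 220, py0_1 = 284, px1_1 = 272, py1_1 = 316, px1_2 = 132, py1_2 = 72, center_x_3 = 104, center_y_3 = 72, radius_3 = 16, center_x_4 = 260, center_y_4 = 124, radius_4 = 16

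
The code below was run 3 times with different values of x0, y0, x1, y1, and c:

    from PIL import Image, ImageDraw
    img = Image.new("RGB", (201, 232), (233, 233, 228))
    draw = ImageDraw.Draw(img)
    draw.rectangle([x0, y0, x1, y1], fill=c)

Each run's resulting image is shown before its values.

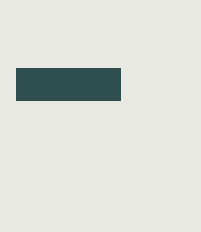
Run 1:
x0 = 16; y0 = 68; x1 = 120; y1 = 100; c = 'darkslategray'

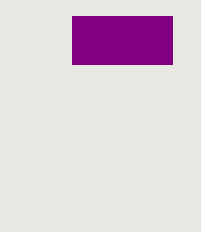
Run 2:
x0 = 72
y0 = 16
x1 = 172
y1 = 64
c = 'purple'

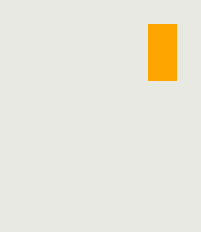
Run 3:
x0 = 148
y0 = 24
x1 = 176
y1 = 80
c = 'orange'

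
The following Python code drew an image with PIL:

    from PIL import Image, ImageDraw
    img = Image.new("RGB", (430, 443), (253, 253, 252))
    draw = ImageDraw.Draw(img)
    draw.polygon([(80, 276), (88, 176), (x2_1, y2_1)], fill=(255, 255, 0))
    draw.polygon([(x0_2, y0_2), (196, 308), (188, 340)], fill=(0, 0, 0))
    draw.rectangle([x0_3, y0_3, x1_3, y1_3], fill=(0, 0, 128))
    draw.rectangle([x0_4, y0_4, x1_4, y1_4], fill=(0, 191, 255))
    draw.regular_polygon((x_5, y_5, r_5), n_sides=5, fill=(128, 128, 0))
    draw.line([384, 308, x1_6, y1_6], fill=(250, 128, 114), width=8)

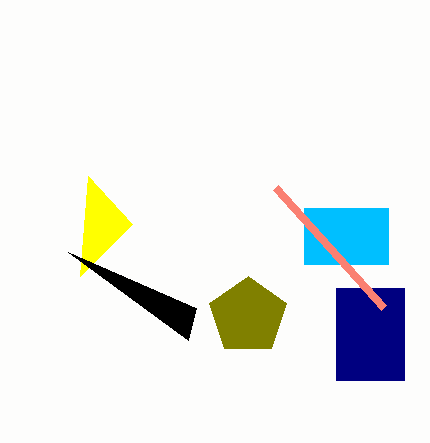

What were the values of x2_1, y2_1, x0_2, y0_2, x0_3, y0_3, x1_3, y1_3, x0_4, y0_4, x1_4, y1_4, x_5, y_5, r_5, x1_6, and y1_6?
x2_1 = 132; y2_1 = 224; x0_2 = 68; y0_2 = 252; x0_3 = 336; y0_3 = 288; x1_3 = 404; y1_3 = 380; x0_4 = 304; y0_4 = 208; x1_4 = 388; y1_4 = 264; x_5 = 248; y_5 = 316; r_5 = 40; x1_6 = 276; y1_6 = 188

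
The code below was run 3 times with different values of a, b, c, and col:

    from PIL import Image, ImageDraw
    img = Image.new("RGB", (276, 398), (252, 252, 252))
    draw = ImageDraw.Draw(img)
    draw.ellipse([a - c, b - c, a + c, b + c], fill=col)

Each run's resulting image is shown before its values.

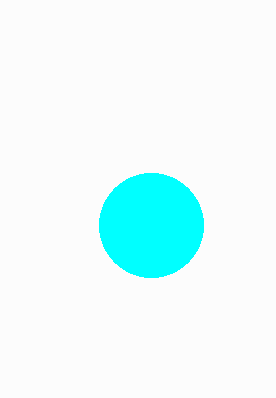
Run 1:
a = 151, b = 225, c = 52, col = 'cyan'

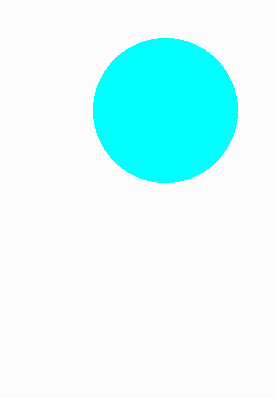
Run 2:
a = 165; b = 110; c = 72; col = 'cyan'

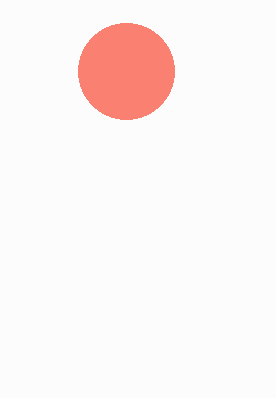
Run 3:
a = 126; b = 71; c = 48; col = 'salmon'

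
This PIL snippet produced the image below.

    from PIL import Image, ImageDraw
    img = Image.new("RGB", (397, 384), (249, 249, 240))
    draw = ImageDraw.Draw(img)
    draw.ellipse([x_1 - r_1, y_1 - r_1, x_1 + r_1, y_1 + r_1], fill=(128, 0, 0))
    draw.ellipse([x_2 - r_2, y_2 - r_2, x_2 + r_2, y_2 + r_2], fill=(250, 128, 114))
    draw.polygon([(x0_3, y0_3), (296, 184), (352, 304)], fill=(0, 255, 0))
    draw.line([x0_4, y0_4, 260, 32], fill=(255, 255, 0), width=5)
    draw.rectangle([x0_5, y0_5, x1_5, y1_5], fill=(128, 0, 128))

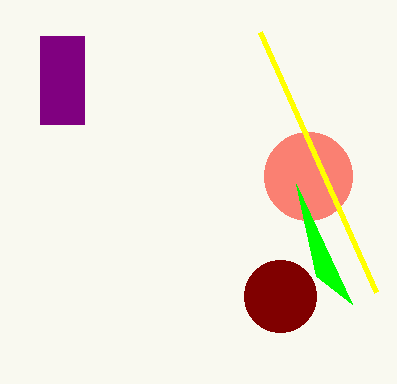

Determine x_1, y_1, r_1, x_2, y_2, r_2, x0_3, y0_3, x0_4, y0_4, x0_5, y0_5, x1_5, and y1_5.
x_1 = 280
y_1 = 296
r_1 = 36
x_2 = 308
y_2 = 176
r_2 = 44
x0_3 = 316
y0_3 = 276
x0_4 = 376
y0_4 = 292
x0_5 = 40
y0_5 = 36
x1_5 = 84
y1_5 = 124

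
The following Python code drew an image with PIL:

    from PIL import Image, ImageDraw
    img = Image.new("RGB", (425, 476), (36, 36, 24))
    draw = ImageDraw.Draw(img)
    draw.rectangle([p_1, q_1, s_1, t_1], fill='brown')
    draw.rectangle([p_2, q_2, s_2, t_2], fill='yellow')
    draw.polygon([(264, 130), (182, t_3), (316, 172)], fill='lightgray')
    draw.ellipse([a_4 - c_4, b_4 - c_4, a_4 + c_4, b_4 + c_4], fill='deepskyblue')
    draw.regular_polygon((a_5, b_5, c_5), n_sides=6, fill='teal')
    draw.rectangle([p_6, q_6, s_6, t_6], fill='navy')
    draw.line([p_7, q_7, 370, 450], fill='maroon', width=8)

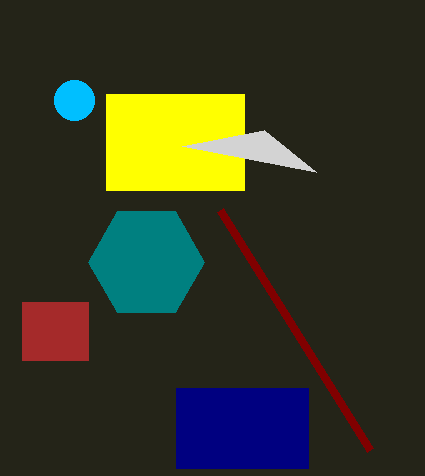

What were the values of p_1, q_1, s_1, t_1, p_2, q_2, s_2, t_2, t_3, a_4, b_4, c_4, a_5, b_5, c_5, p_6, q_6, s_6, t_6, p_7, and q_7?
p_1 = 22, q_1 = 302, s_1 = 88, t_1 = 360, p_2 = 106, q_2 = 94, s_2 = 244, t_2 = 190, t_3 = 146, a_4 = 74, b_4 = 100, c_4 = 20, a_5 = 146, b_5 = 262, c_5 = 58, p_6 = 176, q_6 = 388, s_6 = 308, t_6 = 468, p_7 = 220, q_7 = 210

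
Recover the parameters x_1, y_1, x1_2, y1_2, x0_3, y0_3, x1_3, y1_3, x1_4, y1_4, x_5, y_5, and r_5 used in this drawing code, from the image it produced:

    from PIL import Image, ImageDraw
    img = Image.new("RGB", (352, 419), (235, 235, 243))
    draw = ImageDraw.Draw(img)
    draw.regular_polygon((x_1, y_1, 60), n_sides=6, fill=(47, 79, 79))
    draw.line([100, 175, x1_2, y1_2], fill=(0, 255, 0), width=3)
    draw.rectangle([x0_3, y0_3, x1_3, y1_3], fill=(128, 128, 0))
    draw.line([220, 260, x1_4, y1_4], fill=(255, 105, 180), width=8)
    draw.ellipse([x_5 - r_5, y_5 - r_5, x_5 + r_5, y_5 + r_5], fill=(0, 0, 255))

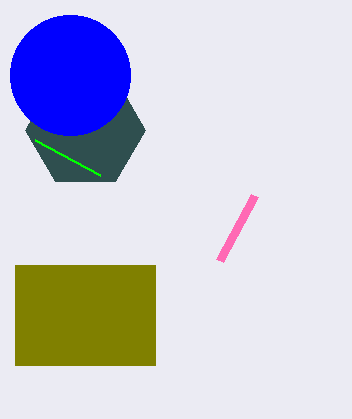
x_1 = 85; y_1 = 130; x1_2 = 35; y1_2 = 140; x0_3 = 15; y0_3 = 265; x1_3 = 155; y1_3 = 365; x1_4 = 255; y1_4 = 195; x_5 = 70; y_5 = 75; r_5 = 60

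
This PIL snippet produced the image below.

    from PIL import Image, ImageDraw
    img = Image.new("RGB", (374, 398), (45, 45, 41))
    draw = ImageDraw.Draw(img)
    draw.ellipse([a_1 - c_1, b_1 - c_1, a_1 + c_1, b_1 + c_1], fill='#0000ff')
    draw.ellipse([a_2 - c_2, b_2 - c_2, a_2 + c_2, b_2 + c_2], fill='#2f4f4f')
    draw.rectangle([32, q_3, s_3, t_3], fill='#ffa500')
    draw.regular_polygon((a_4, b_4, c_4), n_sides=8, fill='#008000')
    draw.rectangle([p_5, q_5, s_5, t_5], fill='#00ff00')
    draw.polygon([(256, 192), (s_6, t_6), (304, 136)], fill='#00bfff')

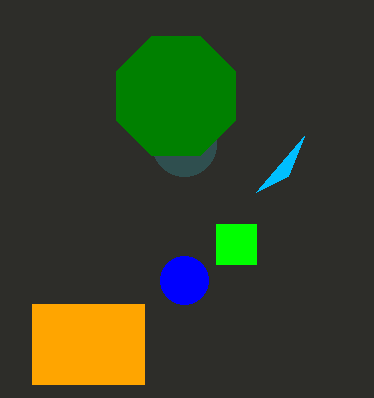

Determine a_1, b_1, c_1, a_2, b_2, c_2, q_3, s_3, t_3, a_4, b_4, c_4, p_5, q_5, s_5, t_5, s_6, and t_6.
a_1 = 184; b_1 = 280; c_1 = 24; a_2 = 184; b_2 = 144; c_2 = 32; q_3 = 304; s_3 = 144; t_3 = 384; a_4 = 176; b_4 = 96; c_4 = 64; p_5 = 216; q_5 = 224; s_5 = 256; t_5 = 264; s_6 = 288; t_6 = 176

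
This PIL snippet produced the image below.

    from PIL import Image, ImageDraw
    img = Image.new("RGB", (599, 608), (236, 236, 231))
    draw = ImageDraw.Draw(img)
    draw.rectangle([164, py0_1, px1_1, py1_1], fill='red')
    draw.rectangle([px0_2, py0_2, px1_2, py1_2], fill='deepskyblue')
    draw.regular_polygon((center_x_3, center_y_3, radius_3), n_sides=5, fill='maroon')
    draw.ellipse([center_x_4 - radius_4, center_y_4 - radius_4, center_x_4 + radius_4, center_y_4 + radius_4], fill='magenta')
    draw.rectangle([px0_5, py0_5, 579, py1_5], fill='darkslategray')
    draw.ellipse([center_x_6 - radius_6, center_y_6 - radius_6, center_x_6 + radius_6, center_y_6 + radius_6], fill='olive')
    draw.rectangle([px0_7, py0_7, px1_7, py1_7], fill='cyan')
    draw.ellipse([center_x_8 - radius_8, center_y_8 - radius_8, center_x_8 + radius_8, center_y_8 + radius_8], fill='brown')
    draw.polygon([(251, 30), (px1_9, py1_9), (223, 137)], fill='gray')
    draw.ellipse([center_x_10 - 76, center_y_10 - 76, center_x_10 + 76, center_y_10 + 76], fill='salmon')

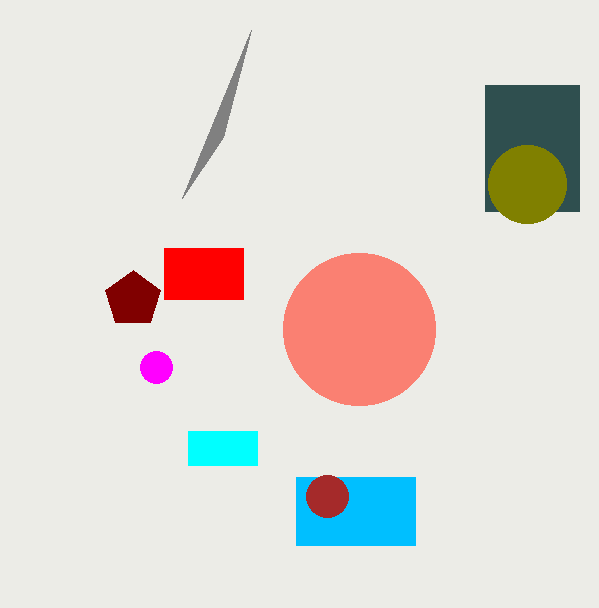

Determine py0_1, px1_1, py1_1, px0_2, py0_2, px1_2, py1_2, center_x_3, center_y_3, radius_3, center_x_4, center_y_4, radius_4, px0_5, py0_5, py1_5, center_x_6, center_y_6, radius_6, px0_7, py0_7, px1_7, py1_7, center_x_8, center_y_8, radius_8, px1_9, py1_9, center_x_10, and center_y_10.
py0_1 = 248
px1_1 = 243
py1_1 = 299
px0_2 = 296
py0_2 = 477
px1_2 = 415
py1_2 = 545
center_x_3 = 133
center_y_3 = 299
radius_3 = 29
center_x_4 = 156
center_y_4 = 367
radius_4 = 16
px0_5 = 485
py0_5 = 85
py1_5 = 211
center_x_6 = 527
center_y_6 = 184
radius_6 = 39
px0_7 = 188
py0_7 = 431
px1_7 = 257
py1_7 = 465
center_x_8 = 327
center_y_8 = 496
radius_8 = 21
px1_9 = 182
py1_9 = 198
center_x_10 = 359
center_y_10 = 329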